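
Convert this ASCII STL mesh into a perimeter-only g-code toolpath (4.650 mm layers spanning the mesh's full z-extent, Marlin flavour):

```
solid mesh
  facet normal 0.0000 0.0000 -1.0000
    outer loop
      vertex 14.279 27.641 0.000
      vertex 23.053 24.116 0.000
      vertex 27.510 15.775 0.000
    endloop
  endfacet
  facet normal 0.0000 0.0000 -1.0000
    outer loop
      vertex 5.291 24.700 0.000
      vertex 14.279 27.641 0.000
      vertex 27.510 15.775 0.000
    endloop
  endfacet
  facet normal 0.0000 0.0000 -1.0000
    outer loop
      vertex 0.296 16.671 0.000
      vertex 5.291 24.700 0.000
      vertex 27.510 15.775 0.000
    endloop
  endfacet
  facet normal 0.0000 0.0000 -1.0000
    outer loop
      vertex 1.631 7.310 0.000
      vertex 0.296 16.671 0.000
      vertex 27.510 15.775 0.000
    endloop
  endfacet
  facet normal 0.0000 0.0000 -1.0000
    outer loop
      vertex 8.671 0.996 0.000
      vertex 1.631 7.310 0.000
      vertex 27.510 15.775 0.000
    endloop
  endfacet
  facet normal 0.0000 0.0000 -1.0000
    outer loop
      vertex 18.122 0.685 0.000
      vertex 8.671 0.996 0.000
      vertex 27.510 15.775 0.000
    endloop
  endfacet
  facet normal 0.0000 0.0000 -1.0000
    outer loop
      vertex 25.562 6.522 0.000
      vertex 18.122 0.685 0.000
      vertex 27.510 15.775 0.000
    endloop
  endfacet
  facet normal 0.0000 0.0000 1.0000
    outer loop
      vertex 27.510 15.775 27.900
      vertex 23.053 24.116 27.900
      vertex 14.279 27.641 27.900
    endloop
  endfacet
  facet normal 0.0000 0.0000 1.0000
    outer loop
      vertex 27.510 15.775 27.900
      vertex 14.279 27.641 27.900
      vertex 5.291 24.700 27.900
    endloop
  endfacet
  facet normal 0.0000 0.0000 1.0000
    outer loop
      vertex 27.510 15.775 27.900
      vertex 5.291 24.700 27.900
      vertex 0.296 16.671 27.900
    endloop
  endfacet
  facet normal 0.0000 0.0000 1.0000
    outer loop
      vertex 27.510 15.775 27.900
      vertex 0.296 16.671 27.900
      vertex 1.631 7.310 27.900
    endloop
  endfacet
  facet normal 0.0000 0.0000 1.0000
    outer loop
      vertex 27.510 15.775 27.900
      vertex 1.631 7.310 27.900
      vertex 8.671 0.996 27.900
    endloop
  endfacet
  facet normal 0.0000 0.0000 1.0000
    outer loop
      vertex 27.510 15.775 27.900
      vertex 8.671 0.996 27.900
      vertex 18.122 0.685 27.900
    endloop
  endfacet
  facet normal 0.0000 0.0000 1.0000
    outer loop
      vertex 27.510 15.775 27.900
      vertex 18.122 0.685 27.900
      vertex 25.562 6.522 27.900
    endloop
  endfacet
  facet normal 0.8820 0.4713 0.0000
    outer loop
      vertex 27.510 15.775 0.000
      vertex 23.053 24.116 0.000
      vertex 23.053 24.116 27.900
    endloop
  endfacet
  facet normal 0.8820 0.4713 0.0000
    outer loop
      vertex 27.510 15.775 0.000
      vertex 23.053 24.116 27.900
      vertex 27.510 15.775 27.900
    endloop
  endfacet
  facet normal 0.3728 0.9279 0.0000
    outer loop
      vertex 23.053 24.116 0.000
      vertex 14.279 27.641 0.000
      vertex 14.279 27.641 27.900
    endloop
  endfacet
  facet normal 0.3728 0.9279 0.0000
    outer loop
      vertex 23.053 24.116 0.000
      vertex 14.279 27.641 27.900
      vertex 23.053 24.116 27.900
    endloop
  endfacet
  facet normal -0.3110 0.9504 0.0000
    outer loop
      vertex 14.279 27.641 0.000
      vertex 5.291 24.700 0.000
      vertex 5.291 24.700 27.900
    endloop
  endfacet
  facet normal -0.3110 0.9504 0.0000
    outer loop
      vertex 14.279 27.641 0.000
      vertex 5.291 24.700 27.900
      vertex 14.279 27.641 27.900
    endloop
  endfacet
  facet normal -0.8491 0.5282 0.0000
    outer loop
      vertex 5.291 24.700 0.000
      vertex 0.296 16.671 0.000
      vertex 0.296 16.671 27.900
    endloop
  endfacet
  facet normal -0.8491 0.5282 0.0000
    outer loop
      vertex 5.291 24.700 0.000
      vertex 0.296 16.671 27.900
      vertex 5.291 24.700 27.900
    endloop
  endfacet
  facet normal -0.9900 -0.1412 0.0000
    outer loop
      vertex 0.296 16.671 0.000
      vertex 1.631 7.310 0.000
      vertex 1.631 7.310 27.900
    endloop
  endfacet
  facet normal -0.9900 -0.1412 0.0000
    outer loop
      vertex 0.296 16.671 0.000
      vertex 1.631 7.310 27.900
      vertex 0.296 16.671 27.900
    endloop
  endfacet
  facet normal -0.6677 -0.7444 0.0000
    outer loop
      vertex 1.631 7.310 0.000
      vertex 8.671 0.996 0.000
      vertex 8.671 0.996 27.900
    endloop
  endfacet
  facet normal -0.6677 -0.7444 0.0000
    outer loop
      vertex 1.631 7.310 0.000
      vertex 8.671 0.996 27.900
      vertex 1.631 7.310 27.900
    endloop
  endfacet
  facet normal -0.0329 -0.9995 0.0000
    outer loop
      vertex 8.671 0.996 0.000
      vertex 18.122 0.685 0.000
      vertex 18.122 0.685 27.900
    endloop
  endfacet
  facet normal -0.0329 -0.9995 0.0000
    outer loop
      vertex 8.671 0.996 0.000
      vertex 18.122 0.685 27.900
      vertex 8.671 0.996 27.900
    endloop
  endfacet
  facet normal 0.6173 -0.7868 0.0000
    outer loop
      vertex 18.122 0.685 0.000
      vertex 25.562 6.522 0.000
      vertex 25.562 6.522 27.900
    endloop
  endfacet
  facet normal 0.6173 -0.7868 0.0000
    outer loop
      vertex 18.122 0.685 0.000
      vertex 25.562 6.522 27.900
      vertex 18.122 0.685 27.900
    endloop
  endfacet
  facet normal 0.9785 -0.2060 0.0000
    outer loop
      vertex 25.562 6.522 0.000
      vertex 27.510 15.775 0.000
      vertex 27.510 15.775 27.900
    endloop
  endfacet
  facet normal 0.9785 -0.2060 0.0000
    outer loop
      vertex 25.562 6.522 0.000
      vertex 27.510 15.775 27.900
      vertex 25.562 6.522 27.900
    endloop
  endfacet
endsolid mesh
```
; perimeter-only toolpath
G21 ; units = mm
G90 ; absolute positioning
G28 ; home
; layer 1
G0 Z4.650
G0 X27.510 Y15.775
G1 X23.053 Y24.116
G1 X14.279 Y27.641
G1 X5.291 Y24.700
G1 X0.296 Y16.671
G1 X1.631 Y7.310
G1 X8.671 Y0.996
G1 X18.122 Y0.685
G1 X25.562 Y6.522
G1 X27.510 Y15.775
; layer 2
G0 Z9.300
G0 X27.510 Y15.775
G1 X23.053 Y24.116
G1 X14.279 Y27.641
G1 X5.291 Y24.700
G1 X0.296 Y16.671
G1 X1.631 Y7.310
G1 X8.671 Y0.996
G1 X18.122 Y0.685
G1 X25.562 Y6.522
G1 X27.510 Y15.775
; layer 3
G0 Z13.950
G0 X27.510 Y15.775
G1 X23.053 Y24.116
G1 X14.279 Y27.641
G1 X5.291 Y24.700
G1 X0.296 Y16.671
G1 X1.631 Y7.310
G1 X8.671 Y0.996
G1 X18.122 Y0.685
G1 X25.562 Y6.522
G1 X27.510 Y15.775
; layer 4
G0 Z18.600
G0 X27.510 Y15.775
G1 X23.053 Y24.116
G1 X14.279 Y27.641
G1 X5.291 Y24.700
G1 X0.296 Y16.671
G1 X1.631 Y7.310
G1 X8.671 Y0.996
G1 X18.122 Y0.685
G1 X25.562 Y6.522
G1 X27.510 Y15.775
; layer 5
G0 Z23.250
G0 X27.510 Y15.775
G1 X23.053 Y24.116
G1 X14.279 Y27.641
G1 X5.291 Y24.700
G1 X0.296 Y16.671
G1 X1.631 Y7.310
G1 X8.671 Y0.996
G1 X18.122 Y0.685
G1 X25.562 Y6.522
G1 X27.510 Y15.775
; layer 6
G0 Z27.900
G0 X27.510 Y15.775
G1 X23.053 Y24.116
G1 X14.279 Y27.641
G1 X5.291 Y24.700
G1 X0.296 Y16.671
G1 X1.631 Y7.310
G1 X8.671 Y0.996
G1 X18.122 Y0.685
G1 X25.562 Y6.522
G1 X27.510 Y15.775
M2 ; end

The solid is a regular 9-sided prism (a cylinder approximated with 9 flat sides), circumscribed radius ≈ 13.8 mm, height ≈ 27.9 mm. Slicing at Δz = 4.650 mm — 6 equal slices spanning the solid's height, so layer i sits at z = i·h/6 — gives 6 non-empty perimeters. Each is a 9-segment closed polygon; G0 lifts to the layer z and rapids to the start vertex, then G1 traces the edges.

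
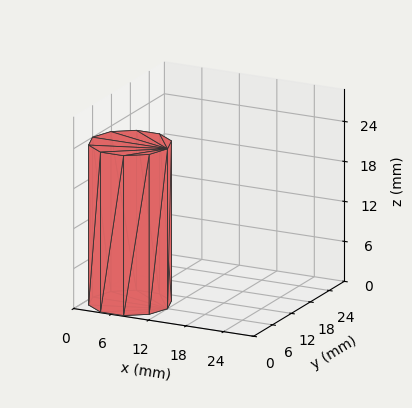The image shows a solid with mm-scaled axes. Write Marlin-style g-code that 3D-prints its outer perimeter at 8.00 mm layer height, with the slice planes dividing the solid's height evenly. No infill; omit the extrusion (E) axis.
Reading the render: the shape is a regular 10-sided prism (a cylinder approximated with 10 flat sides), circumscribed radius ≈ 6 mm, height ≈ 24 mm (dimensions read to the nearest mm from the axis ticks). For the g-code, the solid's height is divided into equal slices at the stated Δz and each level perimeter traced with G1 moves after a G0 lift.

; perimeter-only toolpath
G21 ; units = mm
G90 ; absolute positioning
G28 ; home
; layer 1
G0 Z8.00
G0 X12.00 Y6.00
G1 X10.85 Y9.53
G1 X7.85 Y11.71
G1 X4.15 Y11.71
G1 X1.15 Y9.53
G1 X0.00 Y6.00
G1 X1.15 Y2.47
G1 X4.15 Y0.29
G1 X7.85 Y0.29
G1 X10.85 Y2.47
G1 X12.00 Y6.00
; layer 2
G0 Z16.00
G0 X12.00 Y6.00
G1 X10.85 Y9.53
G1 X7.85 Y11.71
G1 X4.15 Y11.71
G1 X1.15 Y9.53
G1 X0.00 Y6.00
G1 X1.15 Y2.47
G1 X4.15 Y0.29
G1 X7.85 Y0.29
G1 X10.85 Y2.47
G1 X12.00 Y6.00
; layer 3
G0 Z24.00
G0 X12.00 Y6.00
G1 X10.85 Y9.53
G1 X7.85 Y11.71
G1 X4.15 Y11.71
G1 X1.15 Y9.53
G1 X0.00 Y6.00
G1 X1.15 Y2.47
G1 X4.15 Y0.29
G1 X7.85 Y0.29
G1 X10.85 Y2.47
G1 X12.00 Y6.00
M2 ; end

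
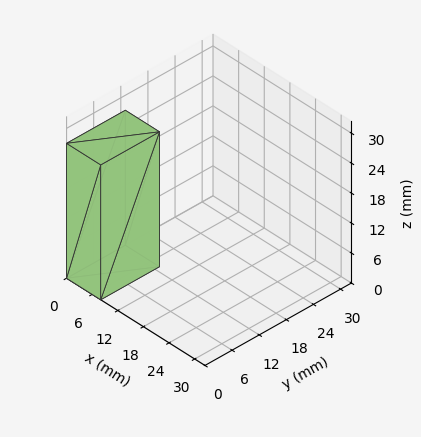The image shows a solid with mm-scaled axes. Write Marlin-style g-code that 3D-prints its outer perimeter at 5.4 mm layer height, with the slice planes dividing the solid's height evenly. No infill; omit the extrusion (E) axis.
Reading the render: the shape is a rectangular box, roughly 8 × 13 mm footprint and 27 mm tall (dimensions read to the nearest mm from the axis ticks). For the g-code, the solid's height is divided into equal slices at the stated Δz and each level perimeter traced with G1 moves after a G0 lift.

; perimeter-only toolpath
G21 ; units = mm
G90 ; absolute positioning
G28 ; home
; layer 1
G0 Z5.4
G0 X0.0 Y0.0
G1 X8.0 Y0.0
G1 X8.0 Y13.0
G1 X0.0 Y13.0
G1 X0.0 Y0.0
; layer 2
G0 Z10.8
G0 X0.0 Y0.0
G1 X8.0 Y0.0
G1 X8.0 Y13.0
G1 X0.0 Y13.0
G1 X0.0 Y0.0
; layer 3
G0 Z16.2
G0 X0.0 Y0.0
G1 X8.0 Y0.0
G1 X8.0 Y13.0
G1 X0.0 Y13.0
G1 X0.0 Y0.0
; layer 4
G0 Z21.6
G0 X0.0 Y0.0
G1 X8.0 Y0.0
G1 X8.0 Y13.0
G1 X0.0 Y13.0
G1 X0.0 Y0.0
; layer 5
G0 Z27.0
G0 X0.0 Y0.0
G1 X8.0 Y0.0
G1 X8.0 Y13.0
G1 X0.0 Y13.0
G1 X0.0 Y0.0
M2 ; end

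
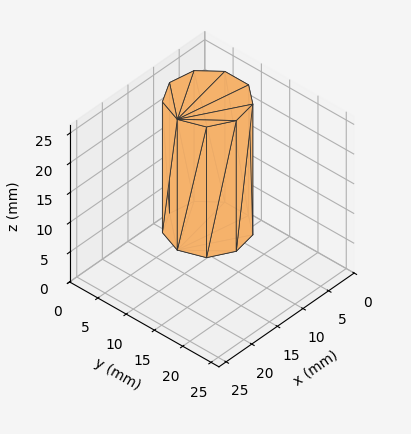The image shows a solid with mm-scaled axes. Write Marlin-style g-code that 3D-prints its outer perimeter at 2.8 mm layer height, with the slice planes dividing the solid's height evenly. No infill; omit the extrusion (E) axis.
Reading the render: the shape is a regular 9-sided prism (a cylinder approximated with 9 flat sides), circumscribed radius ≈ 6 mm, height ≈ 22 mm (dimensions read to the nearest mm from the axis ticks). For the g-code, the solid's height is divided into equal slices at the stated Δz and each level perimeter traced with G1 moves after a G0 lift.

; perimeter-only toolpath
G21 ; units = mm
G90 ; absolute positioning
G28 ; home
; layer 1
G0 Z2.8
G0 X12.0 Y6.0
G1 X10.6 Y9.9
G1 X7.0 Y11.9
G1 X3.0 Y11.2
G1 X0.4 Y8.1
G1 X0.4 Y3.9
G1 X3.0 Y0.8
G1 X7.0 Y0.1
G1 X10.6 Y2.1
G1 X12.0 Y6.0
; layer 2
G0 Z5.5
G0 X12.0 Y6.0
G1 X10.6 Y9.9
G1 X7.0 Y11.9
G1 X3.0 Y11.2
G1 X0.4 Y8.1
G1 X0.4 Y3.9
G1 X3.0 Y0.8
G1 X7.0 Y0.1
G1 X10.6 Y2.1
G1 X12.0 Y6.0
; layer 3
G0 Z8.2
G0 X12.0 Y6.0
G1 X10.6 Y9.9
G1 X7.0 Y11.9
G1 X3.0 Y11.2
G1 X0.4 Y8.1
G1 X0.4 Y3.9
G1 X3.0 Y0.8
G1 X7.0 Y0.1
G1 X10.6 Y2.1
G1 X12.0 Y6.0
; layer 4
G0 Z11.0
G0 X12.0 Y6.0
G1 X10.6 Y9.9
G1 X7.0 Y11.9
G1 X3.0 Y11.2
G1 X0.4 Y8.1
G1 X0.4 Y3.9
G1 X3.0 Y0.8
G1 X7.0 Y0.1
G1 X10.6 Y2.1
G1 X12.0 Y6.0
; layer 5
G0 Z13.8
G0 X12.0 Y6.0
G1 X10.6 Y9.9
G1 X7.0 Y11.9
G1 X3.0 Y11.2
G1 X0.4 Y8.1
G1 X0.4 Y3.9
G1 X3.0 Y0.8
G1 X7.0 Y0.1
G1 X10.6 Y2.1
G1 X12.0 Y6.0
; layer 6
G0 Z16.5
G0 X12.0 Y6.0
G1 X10.6 Y9.9
G1 X7.0 Y11.9
G1 X3.0 Y11.2
G1 X0.4 Y8.1
G1 X0.4 Y3.9
G1 X3.0 Y0.8
G1 X7.0 Y0.1
G1 X10.6 Y2.1
G1 X12.0 Y6.0
; layer 7
G0 Z19.2
G0 X12.0 Y6.0
G1 X10.6 Y9.9
G1 X7.0 Y11.9
G1 X3.0 Y11.2
G1 X0.4 Y8.1
G1 X0.4 Y3.9
G1 X3.0 Y0.8
G1 X7.0 Y0.1
G1 X10.6 Y2.1
G1 X12.0 Y6.0
; layer 8
G0 Z22.0
G0 X12.0 Y6.0
G1 X10.6 Y9.9
G1 X7.0 Y11.9
G1 X3.0 Y11.2
G1 X0.4 Y8.1
G1 X0.4 Y3.9
G1 X3.0 Y0.8
G1 X7.0 Y0.1
G1 X10.6 Y2.1
G1 X12.0 Y6.0
M2 ; end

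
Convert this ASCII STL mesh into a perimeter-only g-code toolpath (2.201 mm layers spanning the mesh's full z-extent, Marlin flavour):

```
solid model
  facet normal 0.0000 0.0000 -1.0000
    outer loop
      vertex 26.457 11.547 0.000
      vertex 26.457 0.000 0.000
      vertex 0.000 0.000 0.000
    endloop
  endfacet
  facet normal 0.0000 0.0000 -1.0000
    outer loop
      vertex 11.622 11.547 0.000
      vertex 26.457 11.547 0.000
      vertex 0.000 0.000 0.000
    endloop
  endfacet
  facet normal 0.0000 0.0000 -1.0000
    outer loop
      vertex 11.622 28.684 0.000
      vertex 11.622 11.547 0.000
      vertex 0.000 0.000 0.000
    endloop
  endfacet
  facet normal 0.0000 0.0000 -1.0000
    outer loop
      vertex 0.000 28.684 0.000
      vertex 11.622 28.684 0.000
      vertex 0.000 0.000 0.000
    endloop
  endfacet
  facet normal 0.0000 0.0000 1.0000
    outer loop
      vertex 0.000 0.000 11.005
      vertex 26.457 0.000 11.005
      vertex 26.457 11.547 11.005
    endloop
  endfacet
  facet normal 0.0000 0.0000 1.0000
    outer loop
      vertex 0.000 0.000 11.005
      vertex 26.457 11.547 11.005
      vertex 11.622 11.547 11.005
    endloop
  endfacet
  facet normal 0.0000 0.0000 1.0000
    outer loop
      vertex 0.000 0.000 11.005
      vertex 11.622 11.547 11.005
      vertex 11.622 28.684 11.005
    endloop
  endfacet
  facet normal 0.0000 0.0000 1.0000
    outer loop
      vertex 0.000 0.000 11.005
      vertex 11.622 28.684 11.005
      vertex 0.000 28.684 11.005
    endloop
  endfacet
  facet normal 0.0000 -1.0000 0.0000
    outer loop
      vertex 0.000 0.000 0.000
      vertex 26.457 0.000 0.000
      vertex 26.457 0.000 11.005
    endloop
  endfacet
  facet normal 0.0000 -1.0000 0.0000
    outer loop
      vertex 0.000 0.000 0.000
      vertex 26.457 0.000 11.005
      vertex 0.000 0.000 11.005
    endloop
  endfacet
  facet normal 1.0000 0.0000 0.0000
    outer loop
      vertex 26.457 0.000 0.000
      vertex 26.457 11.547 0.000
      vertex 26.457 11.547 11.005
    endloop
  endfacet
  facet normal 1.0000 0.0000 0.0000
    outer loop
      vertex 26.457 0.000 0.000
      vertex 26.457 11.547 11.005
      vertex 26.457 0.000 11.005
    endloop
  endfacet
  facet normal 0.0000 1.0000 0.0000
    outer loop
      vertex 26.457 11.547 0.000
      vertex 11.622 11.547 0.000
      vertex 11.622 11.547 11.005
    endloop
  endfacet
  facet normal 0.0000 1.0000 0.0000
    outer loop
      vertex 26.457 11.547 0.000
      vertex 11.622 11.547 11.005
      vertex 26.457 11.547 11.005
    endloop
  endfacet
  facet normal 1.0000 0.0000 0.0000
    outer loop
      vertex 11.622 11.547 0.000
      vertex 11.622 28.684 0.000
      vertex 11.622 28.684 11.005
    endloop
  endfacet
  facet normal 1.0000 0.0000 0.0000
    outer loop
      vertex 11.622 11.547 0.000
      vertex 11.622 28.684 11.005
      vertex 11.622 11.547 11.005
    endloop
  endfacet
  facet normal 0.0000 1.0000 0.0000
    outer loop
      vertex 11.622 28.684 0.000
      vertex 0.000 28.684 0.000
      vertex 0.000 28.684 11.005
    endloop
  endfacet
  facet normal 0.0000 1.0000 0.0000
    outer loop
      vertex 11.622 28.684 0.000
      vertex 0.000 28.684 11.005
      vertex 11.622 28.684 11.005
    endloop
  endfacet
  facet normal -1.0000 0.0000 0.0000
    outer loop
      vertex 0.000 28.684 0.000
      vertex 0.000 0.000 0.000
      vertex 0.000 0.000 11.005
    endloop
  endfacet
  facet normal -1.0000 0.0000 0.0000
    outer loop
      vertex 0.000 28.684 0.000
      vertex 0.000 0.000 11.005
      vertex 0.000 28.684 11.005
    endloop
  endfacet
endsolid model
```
; perimeter-only toolpath
G21 ; units = mm
G90 ; absolute positioning
G28 ; home
; layer 1
G0 Z2.201
G0 X0.000 Y0.000
G1 X26.457 Y0.000
G1 X26.457 Y11.547
G1 X11.622 Y11.547
G1 X11.622 Y28.684
G1 X0.000 Y28.684
G1 X0.000 Y0.000
; layer 2
G0 Z4.402
G0 X0.000 Y0.000
G1 X26.457 Y0.000
G1 X26.457 Y11.547
G1 X11.622 Y11.547
G1 X11.622 Y28.684
G1 X0.000 Y28.684
G1 X0.000 Y0.000
; layer 3
G0 Z6.603
G0 X0.000 Y0.000
G1 X26.457 Y0.000
G1 X26.457 Y11.547
G1 X11.622 Y11.547
G1 X11.622 Y28.684
G1 X0.000 Y28.684
G1 X0.000 Y0.000
; layer 4
G0 Z8.804
G0 X0.000 Y0.000
G1 X26.457 Y0.000
G1 X26.457 Y11.547
G1 X11.622 Y11.547
G1 X11.622 Y28.684
G1 X0.000 Y28.684
G1 X0.000 Y0.000
; layer 5
G0 Z11.005
G0 X0.000 Y0.000
G1 X26.457 Y0.000
G1 X26.457 Y11.547
G1 X11.622 Y11.547
G1 X11.622 Y28.684
G1 X0.000 Y28.684
G1 X0.000 Y0.000
M2 ; end

The solid is an L-shaped prism: outer 26.5 × 28.7 mm, arm thicknesses ≈ 11.5 mm (horizontal) and 11.6 mm (vertical), extruded 11 mm in z. Slicing at Δz = 2.201 mm — 5 equal slices spanning the solid's height, so layer i sits at z = i·h/5 — gives 5 non-empty perimeters. Each is a 6-segment closed polygon; G0 lifts to the layer z and rapids to the start vertex, then G1 traces the edges.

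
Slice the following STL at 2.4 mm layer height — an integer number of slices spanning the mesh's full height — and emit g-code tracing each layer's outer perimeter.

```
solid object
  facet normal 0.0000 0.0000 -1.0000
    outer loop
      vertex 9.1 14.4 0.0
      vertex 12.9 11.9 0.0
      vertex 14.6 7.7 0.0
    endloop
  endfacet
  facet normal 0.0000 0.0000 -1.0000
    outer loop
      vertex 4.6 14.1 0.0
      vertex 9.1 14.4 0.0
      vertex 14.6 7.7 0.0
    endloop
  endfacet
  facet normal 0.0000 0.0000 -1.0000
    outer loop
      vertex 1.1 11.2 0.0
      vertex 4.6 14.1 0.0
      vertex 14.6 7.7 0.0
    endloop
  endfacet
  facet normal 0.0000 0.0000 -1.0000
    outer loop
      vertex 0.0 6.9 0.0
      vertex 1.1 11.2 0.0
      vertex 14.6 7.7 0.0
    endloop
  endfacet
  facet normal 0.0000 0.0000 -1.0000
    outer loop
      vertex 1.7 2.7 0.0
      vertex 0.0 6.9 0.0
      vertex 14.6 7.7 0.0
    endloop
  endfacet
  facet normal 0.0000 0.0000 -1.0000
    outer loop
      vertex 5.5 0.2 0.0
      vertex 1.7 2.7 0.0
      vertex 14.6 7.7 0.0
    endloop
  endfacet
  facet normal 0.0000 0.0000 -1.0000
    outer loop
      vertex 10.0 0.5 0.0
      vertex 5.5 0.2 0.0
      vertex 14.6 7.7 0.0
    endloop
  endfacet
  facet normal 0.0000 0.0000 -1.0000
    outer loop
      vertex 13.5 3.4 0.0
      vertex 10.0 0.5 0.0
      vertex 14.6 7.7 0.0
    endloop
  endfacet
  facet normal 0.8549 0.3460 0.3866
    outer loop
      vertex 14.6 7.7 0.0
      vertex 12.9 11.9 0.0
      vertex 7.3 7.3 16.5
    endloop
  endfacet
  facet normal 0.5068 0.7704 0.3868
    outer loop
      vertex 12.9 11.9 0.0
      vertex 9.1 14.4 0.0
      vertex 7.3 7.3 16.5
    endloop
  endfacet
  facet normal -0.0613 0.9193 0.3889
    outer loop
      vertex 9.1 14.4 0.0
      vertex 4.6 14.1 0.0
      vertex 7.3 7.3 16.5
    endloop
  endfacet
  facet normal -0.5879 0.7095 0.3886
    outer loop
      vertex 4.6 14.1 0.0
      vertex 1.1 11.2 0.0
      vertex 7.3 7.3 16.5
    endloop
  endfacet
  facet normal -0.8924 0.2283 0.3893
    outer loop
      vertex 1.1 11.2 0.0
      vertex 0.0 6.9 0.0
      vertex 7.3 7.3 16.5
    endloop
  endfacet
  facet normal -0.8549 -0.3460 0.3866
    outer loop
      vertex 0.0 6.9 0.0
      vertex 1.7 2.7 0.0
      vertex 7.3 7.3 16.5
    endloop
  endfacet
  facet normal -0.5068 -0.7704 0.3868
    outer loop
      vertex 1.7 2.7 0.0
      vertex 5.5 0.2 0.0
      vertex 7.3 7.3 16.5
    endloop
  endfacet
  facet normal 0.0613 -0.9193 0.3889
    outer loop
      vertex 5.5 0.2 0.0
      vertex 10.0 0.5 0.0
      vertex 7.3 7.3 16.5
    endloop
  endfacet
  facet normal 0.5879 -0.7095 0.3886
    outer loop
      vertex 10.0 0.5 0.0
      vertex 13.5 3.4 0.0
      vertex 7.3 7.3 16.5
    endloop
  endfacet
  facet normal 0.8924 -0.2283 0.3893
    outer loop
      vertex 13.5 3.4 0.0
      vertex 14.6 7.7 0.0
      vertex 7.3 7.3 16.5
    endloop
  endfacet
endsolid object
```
; perimeter-only toolpath
G21 ; units = mm
G90 ; absolute positioning
G28 ; home
; layer 1
G0 Z2.4
G0 X13.6 Y7.6
G1 X12.1 Y11.2
G1 X8.8 Y13.4
G1 X5.0 Y13.1
G1 X2.0 Y10.6
G1 X1.0 Y7.0
G1 X2.5 Y3.4
G1 X5.8 Y1.2
G1 X9.6 Y1.5
G1 X12.6 Y4.0
G1 X13.6 Y7.6
; layer 2
G0 Z4.7
G0 X12.5 Y7.6
G1 X11.3 Y10.6
G1 X8.6 Y12.4
G1 X5.4 Y12.2
G1 X2.9 Y10.1
G1 X2.1 Y7.0
G1 X3.3 Y4.0
G1 X6.0 Y2.2
G1 X9.2 Y2.4
G1 X11.7 Y4.5
G1 X12.5 Y7.6
; layer 3
G0 Z7.1
G0 X11.5 Y7.5
G1 X10.5 Y9.9
G1 X8.3 Y11.4
G1 X5.8 Y11.2
G1 X3.8 Y9.5
G1 X3.1 Y7.1
G1 X4.1 Y4.7
G1 X6.3 Y3.2
G1 X8.8 Y3.4
G1 X10.8 Y5.1
G1 X11.5 Y7.5
; layer 4
G0 Z9.4
G0 X10.4 Y7.5
G1 X9.7 Y9.3
G1 X8.1 Y10.3
G1 X6.1 Y10.2
G1 X4.6 Y9.0
G1 X4.2 Y7.1
G1 X4.9 Y5.3
G1 X6.5 Y4.3
G1 X8.5 Y4.4
G1 X10.0 Y5.6
G1 X10.4 Y7.5
; layer 5
G0 Z11.8
G0 X9.4 Y7.4
G1 X8.9 Y8.6
G1 X7.8 Y9.3
G1 X6.5 Y9.2
G1 X5.5 Y8.4
G1 X5.2 Y7.2
G1 X5.7 Y6.0
G1 X6.8 Y5.3
G1 X8.1 Y5.4
G1 X9.1 Y6.2
G1 X9.4 Y7.4
; layer 6
G0 Z14.1
G0 X8.3 Y7.4
G1 X8.1 Y8.0
G1 X7.6 Y8.3
G1 X6.9 Y8.3
G1 X6.4 Y7.9
G1 X6.3 Y7.2
G1 X6.5 Y6.6
G1 X7.0 Y6.3
G1 X7.7 Y6.3
G1 X8.2 Y6.7
G1 X8.3 Y7.4
M2 ; end

The solid is a regular 10-sided pyramid, base circumscribed radius ≈ 7.3 mm, apex at z ≈ 16.5 mm. Slicing at Δz = 2.4 mm — 7 equal slices spanning the solid's height, so layer i sits at z = i·h/7 — gives 6 non-empty perimeters. Each is a 10-segment closed polygon; G0 lifts to the layer z and rapids to the start vertex, then G1 traces the edges. The cross-section shrinks linearly with z (the slice at the apex is degenerate and omitted).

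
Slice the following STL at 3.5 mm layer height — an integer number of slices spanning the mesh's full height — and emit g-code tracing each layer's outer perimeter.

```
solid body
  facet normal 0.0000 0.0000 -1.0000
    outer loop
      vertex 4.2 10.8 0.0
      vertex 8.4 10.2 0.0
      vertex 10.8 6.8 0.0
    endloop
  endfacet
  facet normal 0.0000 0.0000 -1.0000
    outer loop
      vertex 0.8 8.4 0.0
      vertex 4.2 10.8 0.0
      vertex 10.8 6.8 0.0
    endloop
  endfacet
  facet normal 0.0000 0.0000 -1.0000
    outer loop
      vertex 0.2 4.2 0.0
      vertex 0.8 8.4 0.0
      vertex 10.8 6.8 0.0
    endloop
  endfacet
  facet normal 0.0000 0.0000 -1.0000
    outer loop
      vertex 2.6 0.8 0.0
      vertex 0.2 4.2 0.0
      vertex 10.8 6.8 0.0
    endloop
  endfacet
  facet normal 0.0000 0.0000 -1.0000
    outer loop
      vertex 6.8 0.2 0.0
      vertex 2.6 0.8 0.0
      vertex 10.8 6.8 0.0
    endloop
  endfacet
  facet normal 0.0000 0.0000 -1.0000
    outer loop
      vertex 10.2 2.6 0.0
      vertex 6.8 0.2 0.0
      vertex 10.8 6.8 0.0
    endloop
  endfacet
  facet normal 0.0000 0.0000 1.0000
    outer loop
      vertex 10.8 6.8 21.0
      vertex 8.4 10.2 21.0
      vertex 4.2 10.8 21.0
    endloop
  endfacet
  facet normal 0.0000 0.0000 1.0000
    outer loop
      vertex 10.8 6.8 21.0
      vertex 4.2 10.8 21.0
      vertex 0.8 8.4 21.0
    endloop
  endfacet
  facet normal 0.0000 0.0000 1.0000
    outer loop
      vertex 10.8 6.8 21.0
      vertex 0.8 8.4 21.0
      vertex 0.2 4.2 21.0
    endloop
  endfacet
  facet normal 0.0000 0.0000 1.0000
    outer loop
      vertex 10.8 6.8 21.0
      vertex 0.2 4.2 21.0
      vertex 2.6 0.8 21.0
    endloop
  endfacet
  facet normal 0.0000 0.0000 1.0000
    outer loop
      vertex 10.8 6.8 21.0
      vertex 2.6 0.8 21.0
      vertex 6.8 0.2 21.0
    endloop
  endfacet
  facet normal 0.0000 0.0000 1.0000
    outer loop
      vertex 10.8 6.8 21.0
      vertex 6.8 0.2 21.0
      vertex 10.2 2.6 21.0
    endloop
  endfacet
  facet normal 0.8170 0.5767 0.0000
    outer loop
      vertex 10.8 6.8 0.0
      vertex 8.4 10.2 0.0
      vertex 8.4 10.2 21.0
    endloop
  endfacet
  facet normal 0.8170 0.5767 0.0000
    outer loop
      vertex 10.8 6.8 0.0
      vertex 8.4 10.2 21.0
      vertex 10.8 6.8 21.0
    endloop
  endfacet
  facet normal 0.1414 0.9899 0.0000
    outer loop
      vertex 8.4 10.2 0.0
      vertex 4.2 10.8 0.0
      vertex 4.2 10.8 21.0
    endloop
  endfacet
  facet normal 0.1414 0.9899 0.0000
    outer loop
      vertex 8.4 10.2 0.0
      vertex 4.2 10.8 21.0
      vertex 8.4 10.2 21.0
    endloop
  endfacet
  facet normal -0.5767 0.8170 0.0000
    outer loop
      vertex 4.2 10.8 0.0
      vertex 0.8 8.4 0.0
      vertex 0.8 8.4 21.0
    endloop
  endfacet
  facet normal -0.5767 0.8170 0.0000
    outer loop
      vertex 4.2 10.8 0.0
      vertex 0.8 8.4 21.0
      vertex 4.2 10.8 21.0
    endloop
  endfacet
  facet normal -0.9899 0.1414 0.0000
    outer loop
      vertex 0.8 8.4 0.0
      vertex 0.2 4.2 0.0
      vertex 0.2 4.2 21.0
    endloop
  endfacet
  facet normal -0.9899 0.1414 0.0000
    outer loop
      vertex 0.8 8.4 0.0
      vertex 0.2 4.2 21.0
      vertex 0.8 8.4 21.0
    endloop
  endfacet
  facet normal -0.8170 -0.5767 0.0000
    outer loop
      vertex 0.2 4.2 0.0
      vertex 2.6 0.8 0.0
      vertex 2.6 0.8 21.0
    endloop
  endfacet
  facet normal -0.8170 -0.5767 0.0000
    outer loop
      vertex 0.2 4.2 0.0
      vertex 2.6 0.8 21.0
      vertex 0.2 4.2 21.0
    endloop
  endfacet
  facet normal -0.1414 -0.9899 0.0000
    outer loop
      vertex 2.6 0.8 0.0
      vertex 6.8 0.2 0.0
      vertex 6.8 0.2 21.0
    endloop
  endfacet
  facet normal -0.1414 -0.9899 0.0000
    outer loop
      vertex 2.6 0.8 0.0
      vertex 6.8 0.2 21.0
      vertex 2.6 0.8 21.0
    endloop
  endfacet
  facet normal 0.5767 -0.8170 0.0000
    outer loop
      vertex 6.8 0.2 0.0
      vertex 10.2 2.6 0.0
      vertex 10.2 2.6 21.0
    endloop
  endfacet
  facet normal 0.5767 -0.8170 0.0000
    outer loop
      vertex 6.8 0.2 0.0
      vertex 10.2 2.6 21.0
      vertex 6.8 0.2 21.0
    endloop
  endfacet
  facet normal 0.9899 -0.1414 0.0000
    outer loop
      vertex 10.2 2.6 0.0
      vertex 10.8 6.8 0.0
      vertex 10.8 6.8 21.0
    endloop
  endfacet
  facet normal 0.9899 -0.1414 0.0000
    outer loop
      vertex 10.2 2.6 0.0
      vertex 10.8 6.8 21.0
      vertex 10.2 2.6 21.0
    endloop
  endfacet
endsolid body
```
; perimeter-only toolpath
G21 ; units = mm
G90 ; absolute positioning
G28 ; home
; layer 1
G0 Z3.5
G0 X10.8 Y6.8
G1 X8.4 Y10.2
G1 X4.2 Y10.8
G1 X0.8 Y8.4
G1 X0.2 Y4.2
G1 X2.6 Y0.8
G1 X6.8 Y0.2
G1 X10.2 Y2.6
G1 X10.8 Y6.8
; layer 2
G0 Z7.0
G0 X10.8 Y6.8
G1 X8.4 Y10.2
G1 X4.2 Y10.8
G1 X0.8 Y8.4
G1 X0.2 Y4.2
G1 X2.6 Y0.8
G1 X6.8 Y0.2
G1 X10.2 Y2.6
G1 X10.8 Y6.8
; layer 3
G0 Z10.5
G0 X10.8 Y6.8
G1 X8.4 Y10.2
G1 X4.2 Y10.8
G1 X0.8 Y8.4
G1 X0.2 Y4.2
G1 X2.6 Y0.8
G1 X6.8 Y0.2
G1 X10.2 Y2.6
G1 X10.8 Y6.8
; layer 4
G0 Z14.0
G0 X10.8 Y6.8
G1 X8.4 Y10.2
G1 X4.2 Y10.8
G1 X0.8 Y8.4
G1 X0.2 Y4.2
G1 X2.6 Y0.8
G1 X6.8 Y0.2
G1 X10.2 Y2.6
G1 X10.8 Y6.8
; layer 5
G0 Z17.5
G0 X10.8 Y6.8
G1 X8.4 Y10.2
G1 X4.2 Y10.8
G1 X0.8 Y8.4
G1 X0.2 Y4.2
G1 X2.6 Y0.8
G1 X6.8 Y0.2
G1 X10.2 Y2.6
G1 X10.8 Y6.8
; layer 6
G0 Z21.0
G0 X10.8 Y6.8
G1 X8.4 Y10.2
G1 X4.2 Y10.8
G1 X0.8 Y8.4
G1 X0.2 Y4.2
G1 X2.6 Y0.8
G1 X6.8 Y0.2
G1 X10.2 Y2.6
G1 X10.8 Y6.8
M2 ; end

The solid is a regular 8-sided prism (a cylinder approximated with 8 flat sides), circumscribed radius ≈ 5.5 mm, height ≈ 21 mm. Slicing at Δz = 3.5 mm — 6 equal slices spanning the solid's height, so layer i sits at z = i·h/6 — gives 6 non-empty perimeters. Each is a 8-segment closed polygon; G0 lifts to the layer z and rapids to the start vertex, then G1 traces the edges.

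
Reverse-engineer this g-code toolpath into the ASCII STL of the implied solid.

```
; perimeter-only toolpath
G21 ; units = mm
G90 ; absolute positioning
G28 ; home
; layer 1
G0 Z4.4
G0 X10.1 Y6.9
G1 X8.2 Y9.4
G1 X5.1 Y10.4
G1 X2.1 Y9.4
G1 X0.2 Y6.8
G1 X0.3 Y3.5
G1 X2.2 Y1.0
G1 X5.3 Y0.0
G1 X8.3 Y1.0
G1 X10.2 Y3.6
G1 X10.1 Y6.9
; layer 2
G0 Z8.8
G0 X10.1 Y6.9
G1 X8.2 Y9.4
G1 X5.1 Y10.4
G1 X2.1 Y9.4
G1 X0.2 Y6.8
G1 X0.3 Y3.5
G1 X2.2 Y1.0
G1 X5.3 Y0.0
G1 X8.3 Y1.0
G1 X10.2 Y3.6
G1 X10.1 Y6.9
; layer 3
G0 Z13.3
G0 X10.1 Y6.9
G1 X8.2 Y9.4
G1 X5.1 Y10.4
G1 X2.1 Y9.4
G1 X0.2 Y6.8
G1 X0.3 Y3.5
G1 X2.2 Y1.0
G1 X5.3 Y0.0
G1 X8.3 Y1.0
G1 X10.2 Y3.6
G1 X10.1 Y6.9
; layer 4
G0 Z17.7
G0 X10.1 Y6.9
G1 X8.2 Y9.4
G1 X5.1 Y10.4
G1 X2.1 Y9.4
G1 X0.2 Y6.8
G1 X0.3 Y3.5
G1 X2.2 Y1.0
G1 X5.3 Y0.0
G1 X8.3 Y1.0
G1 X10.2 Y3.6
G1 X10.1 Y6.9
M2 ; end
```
solid part
  facet normal 0.0000 0.0000 -1.0000
    outer loop
      vertex 5.1 10.4 0.0
      vertex 8.2 9.4 0.0
      vertex 10.1 6.9 0.0
    endloop
  endfacet
  facet normal 0.0000 0.0000 -1.0000
    outer loop
      vertex 2.1 9.4 0.0
      vertex 5.1 10.4 0.0
      vertex 10.1 6.9 0.0
    endloop
  endfacet
  facet normal 0.0000 0.0000 -1.0000
    outer loop
      vertex 0.2 6.8 0.0
      vertex 2.1 9.4 0.0
      vertex 10.1 6.9 0.0
    endloop
  endfacet
  facet normal 0.0000 0.0000 -1.0000
    outer loop
      vertex 0.3 3.5 0.0
      vertex 0.2 6.8 0.0
      vertex 10.1 6.9 0.0
    endloop
  endfacet
  facet normal 0.0000 0.0000 -1.0000
    outer loop
      vertex 2.2 1.0 0.0
      vertex 0.3 3.5 0.0
      vertex 10.1 6.9 0.0
    endloop
  endfacet
  facet normal 0.0000 0.0000 -1.0000
    outer loop
      vertex 5.3 0.0 0.0
      vertex 2.2 1.0 0.0
      vertex 10.1 6.9 0.0
    endloop
  endfacet
  facet normal 0.0000 0.0000 -1.0000
    outer loop
      vertex 8.3 1.0 0.0
      vertex 5.3 0.0 0.0
      vertex 10.1 6.9 0.0
    endloop
  endfacet
  facet normal 0.0000 0.0000 -1.0000
    outer loop
      vertex 10.2 3.6 0.0
      vertex 8.3 1.0 0.0
      vertex 10.1 6.9 0.0
    endloop
  endfacet
  facet normal 0.0000 0.0000 1.0000
    outer loop
      vertex 10.1 6.9 17.7
      vertex 8.2 9.4 17.7
      vertex 5.1 10.4 17.7
    endloop
  endfacet
  facet normal 0.0000 0.0000 1.0000
    outer loop
      vertex 10.1 6.9 17.7
      vertex 5.1 10.4 17.7
      vertex 2.1 9.4 17.7
    endloop
  endfacet
  facet normal 0.0000 0.0000 1.0000
    outer loop
      vertex 10.1 6.9 17.7
      vertex 2.1 9.4 17.7
      vertex 0.2 6.8 17.7
    endloop
  endfacet
  facet normal 0.0000 0.0000 1.0000
    outer loop
      vertex 10.1 6.9 17.7
      vertex 0.2 6.8 17.7
      vertex 0.3 3.5 17.7
    endloop
  endfacet
  facet normal 0.0000 0.0000 1.0000
    outer loop
      vertex 10.1 6.9 17.7
      vertex 0.3 3.5 17.7
      vertex 2.2 1.0 17.7
    endloop
  endfacet
  facet normal 0.0000 0.0000 1.0000
    outer loop
      vertex 10.1 6.9 17.7
      vertex 2.2 1.0 17.7
      vertex 5.3 0.0 17.7
    endloop
  endfacet
  facet normal 0.0000 0.0000 1.0000
    outer loop
      vertex 10.1 6.9 17.7
      vertex 5.3 0.0 17.7
      vertex 8.3 1.0 17.7
    endloop
  endfacet
  facet normal 0.0000 0.0000 1.0000
    outer loop
      vertex 10.1 6.9 17.7
      vertex 8.3 1.0 17.7
      vertex 10.2 3.6 17.7
    endloop
  endfacet
  facet normal 0.7962 0.6051 0.0000
    outer loop
      vertex 10.1 6.9 0.0
      vertex 8.2 9.4 0.0
      vertex 8.2 9.4 17.7
    endloop
  endfacet
  facet normal 0.7962 0.6051 0.0000
    outer loop
      vertex 10.1 6.9 0.0
      vertex 8.2 9.4 17.7
      vertex 10.1 6.9 17.7
    endloop
  endfacet
  facet normal 0.3070 0.9517 0.0000
    outer loop
      vertex 8.2 9.4 0.0
      vertex 5.1 10.4 0.0
      vertex 5.1 10.4 17.7
    endloop
  endfacet
  facet normal 0.3070 0.9517 0.0000
    outer loop
      vertex 8.2 9.4 0.0
      vertex 5.1 10.4 17.7
      vertex 8.2 9.4 17.7
    endloop
  endfacet
  facet normal -0.3162 0.9487 0.0000
    outer loop
      vertex 5.1 10.4 0.0
      vertex 2.1 9.4 0.0
      vertex 2.1 9.4 17.7
    endloop
  endfacet
  facet normal -0.3162 0.9487 0.0000
    outer loop
      vertex 5.1 10.4 0.0
      vertex 2.1 9.4 17.7
      vertex 5.1 10.4 17.7
    endloop
  endfacet
  facet normal -0.8074 0.5900 0.0000
    outer loop
      vertex 2.1 9.4 0.0
      vertex 0.2 6.8 0.0
      vertex 0.2 6.8 17.7
    endloop
  endfacet
  facet normal -0.8074 0.5900 0.0000
    outer loop
      vertex 2.1 9.4 0.0
      vertex 0.2 6.8 17.7
      vertex 2.1 9.4 17.7
    endloop
  endfacet
  facet normal -0.9995 -0.0303 0.0000
    outer loop
      vertex 0.2 6.8 0.0
      vertex 0.3 3.5 0.0
      vertex 0.3 3.5 17.7
    endloop
  endfacet
  facet normal -0.9995 -0.0303 0.0000
    outer loop
      vertex 0.2 6.8 0.0
      vertex 0.3 3.5 17.7
      vertex 0.2 6.8 17.7
    endloop
  endfacet
  facet normal -0.7962 -0.6051 0.0000
    outer loop
      vertex 0.3 3.5 0.0
      vertex 2.2 1.0 0.0
      vertex 2.2 1.0 17.7
    endloop
  endfacet
  facet normal -0.7962 -0.6051 0.0000
    outer loop
      vertex 0.3 3.5 0.0
      vertex 2.2 1.0 17.7
      vertex 0.3 3.5 17.7
    endloop
  endfacet
  facet normal -0.3070 -0.9517 0.0000
    outer loop
      vertex 2.2 1.0 0.0
      vertex 5.3 0.0 0.0
      vertex 5.3 0.0 17.7
    endloop
  endfacet
  facet normal -0.3070 -0.9517 0.0000
    outer loop
      vertex 2.2 1.0 0.0
      vertex 5.3 0.0 17.7
      vertex 2.2 1.0 17.7
    endloop
  endfacet
  facet normal 0.3162 -0.9487 0.0000
    outer loop
      vertex 5.3 0.0 0.0
      vertex 8.3 1.0 0.0
      vertex 8.3 1.0 17.7
    endloop
  endfacet
  facet normal 0.3162 -0.9487 0.0000
    outer loop
      vertex 5.3 0.0 0.0
      vertex 8.3 1.0 17.7
      vertex 5.3 0.0 17.7
    endloop
  endfacet
  facet normal 0.8074 -0.5900 0.0000
    outer loop
      vertex 8.3 1.0 0.0
      vertex 10.2 3.6 0.0
      vertex 10.2 3.6 17.7
    endloop
  endfacet
  facet normal 0.8074 -0.5900 0.0000
    outer loop
      vertex 8.3 1.0 0.0
      vertex 10.2 3.6 17.7
      vertex 8.3 1.0 17.7
    endloop
  endfacet
  facet normal 0.9995 0.0303 0.0000
    outer loop
      vertex 10.2 3.6 0.0
      vertex 10.1 6.9 0.0
      vertex 10.1 6.9 17.7
    endloop
  endfacet
  facet normal 0.9995 0.0303 0.0000
    outer loop
      vertex 10.2 3.6 0.0
      vertex 10.1 6.9 17.7
      vertex 10.2 3.6 17.7
    endloop
  endfacet
endsolid part

The G0 Z moves step by Δz≈4.4 mm. Every layer's G1 loop is the same polygon, so the solid is a straight extrusion of it from z=0 to z≈17.7. Closing with flat bottom and top caps and triangulating gives 36 facets — a regular 10-sided prism (a cylinder approximated with 10 flat sides), circumscribed radius ≈ 5.2 mm, height ≈ 17.7 mm.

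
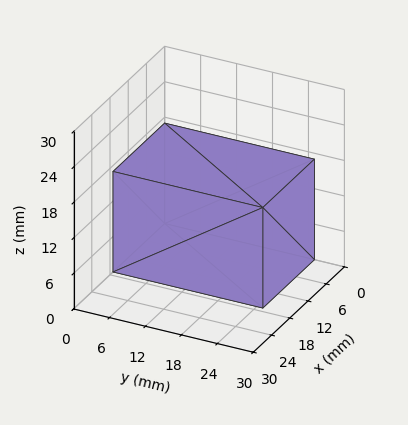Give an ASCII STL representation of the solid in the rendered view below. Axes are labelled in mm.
Reading the render: the shape is a rectangular box, roughly 17 × 25 mm footprint and 17 mm tall (dimensions read to the nearest mm from the axis ticks). For the STL, each face is triangulated and given an outward normal.

solid part
  facet normal 0.0000 0.0000 -1.0000
    outer loop
      vertex 17.0 25.0 0.0
      vertex 17.0 0.0 0.0
      vertex 0.0 0.0 0.0
    endloop
  endfacet
  facet normal 0.0000 0.0000 -1.0000
    outer loop
      vertex 0.0 25.0 0.0
      vertex 17.0 25.0 0.0
      vertex 0.0 0.0 0.0
    endloop
  endfacet
  facet normal 0.0000 0.0000 1.0000
    outer loop
      vertex 0.0 0.0 17.0
      vertex 17.0 0.0 17.0
      vertex 17.0 25.0 17.0
    endloop
  endfacet
  facet normal 0.0000 0.0000 1.0000
    outer loop
      vertex 0.0 0.0 17.0
      vertex 17.0 25.0 17.0
      vertex 0.0 25.0 17.0
    endloop
  endfacet
  facet normal 0.0000 -1.0000 0.0000
    outer loop
      vertex 0.0 0.0 0.0
      vertex 17.0 0.0 0.0
      vertex 17.0 0.0 17.0
    endloop
  endfacet
  facet normal 0.0000 -1.0000 0.0000
    outer loop
      vertex 0.0 0.0 0.0
      vertex 17.0 0.0 17.0
      vertex 0.0 0.0 17.0
    endloop
  endfacet
  facet normal 0.0000 1.0000 0.0000
    outer loop
      vertex 17.0 25.0 17.0
      vertex 17.0 25.0 0.0
      vertex 0.0 25.0 0.0
    endloop
  endfacet
  facet normal 0.0000 1.0000 0.0000
    outer loop
      vertex 0.0 25.0 17.0
      vertex 17.0 25.0 17.0
      vertex 0.0 25.0 0.0
    endloop
  endfacet
  facet normal -1.0000 0.0000 0.0000
    outer loop
      vertex 0.0 25.0 17.0
      vertex 0.0 25.0 0.0
      vertex 0.0 0.0 0.0
    endloop
  endfacet
  facet normal -1.0000 0.0000 0.0000
    outer loop
      vertex 0.0 0.0 17.0
      vertex 0.0 25.0 17.0
      vertex 0.0 0.0 0.0
    endloop
  endfacet
  facet normal 1.0000 0.0000 0.0000
    outer loop
      vertex 17.0 0.0 0.0
      vertex 17.0 25.0 0.0
      vertex 17.0 25.0 17.0
    endloop
  endfacet
  facet normal 1.0000 0.0000 0.0000
    outer loop
      vertex 17.0 0.0 0.0
      vertex 17.0 25.0 17.0
      vertex 17.0 0.0 17.0
    endloop
  endfacet
endsolid part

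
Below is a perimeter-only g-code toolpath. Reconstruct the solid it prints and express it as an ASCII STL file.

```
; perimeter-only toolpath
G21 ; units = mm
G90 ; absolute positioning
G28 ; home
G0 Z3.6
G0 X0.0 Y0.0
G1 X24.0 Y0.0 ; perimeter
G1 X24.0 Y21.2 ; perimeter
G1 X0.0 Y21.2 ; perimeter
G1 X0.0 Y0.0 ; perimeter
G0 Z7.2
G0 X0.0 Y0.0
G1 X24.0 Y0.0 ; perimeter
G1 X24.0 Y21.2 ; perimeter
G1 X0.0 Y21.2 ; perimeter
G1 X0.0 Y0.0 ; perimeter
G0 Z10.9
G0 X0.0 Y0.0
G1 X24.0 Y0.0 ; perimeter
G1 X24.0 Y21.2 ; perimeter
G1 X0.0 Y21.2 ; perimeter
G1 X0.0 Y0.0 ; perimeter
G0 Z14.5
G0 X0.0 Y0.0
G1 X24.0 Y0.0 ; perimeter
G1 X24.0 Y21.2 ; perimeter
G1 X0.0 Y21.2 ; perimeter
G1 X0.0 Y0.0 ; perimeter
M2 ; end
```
solid part
  facet normal 0.0000 0.0000 -1.0000
    outer loop
      vertex 24.0 21.2 0.0
      vertex 24.0 0.0 0.0
      vertex 0.0 0.0 0.0
    endloop
  endfacet
  facet normal 0.0000 0.0000 -1.0000
    outer loop
      vertex 0.0 21.2 0.0
      vertex 24.0 21.2 0.0
      vertex 0.0 0.0 0.0
    endloop
  endfacet
  facet normal 0.0000 0.0000 1.0000
    outer loop
      vertex 0.0 0.0 14.5
      vertex 24.0 0.0 14.5
      vertex 24.0 21.2 14.5
    endloop
  endfacet
  facet normal 0.0000 0.0000 1.0000
    outer loop
      vertex 0.0 0.0 14.5
      vertex 24.0 21.2 14.5
      vertex 0.0 21.2 14.5
    endloop
  endfacet
  facet normal 0.0000 -1.0000 0.0000
    outer loop
      vertex 0.0 0.0 0.0
      vertex 24.0 0.0 0.0
      vertex 24.0 0.0 14.5
    endloop
  endfacet
  facet normal 0.0000 -1.0000 0.0000
    outer loop
      vertex 0.0 0.0 0.0
      vertex 24.0 0.0 14.5
      vertex 0.0 0.0 14.5
    endloop
  endfacet
  facet normal 0.0000 1.0000 0.0000
    outer loop
      vertex 24.0 21.2 14.5
      vertex 24.0 21.2 0.0
      vertex 0.0 21.2 0.0
    endloop
  endfacet
  facet normal 0.0000 1.0000 0.0000
    outer loop
      vertex 0.0 21.2 14.5
      vertex 24.0 21.2 14.5
      vertex 0.0 21.2 0.0
    endloop
  endfacet
  facet normal -1.0000 0.0000 0.0000
    outer loop
      vertex 0.0 21.2 14.5
      vertex 0.0 21.2 0.0
      vertex 0.0 0.0 0.0
    endloop
  endfacet
  facet normal -1.0000 0.0000 0.0000
    outer loop
      vertex 0.0 0.0 14.5
      vertex 0.0 21.2 14.5
      vertex 0.0 0.0 0.0
    endloop
  endfacet
  facet normal 1.0000 0.0000 0.0000
    outer loop
      vertex 24.0 0.0 0.0
      vertex 24.0 21.2 0.0
      vertex 24.0 21.2 14.5
    endloop
  endfacet
  facet normal 1.0000 0.0000 0.0000
    outer loop
      vertex 24.0 0.0 0.0
      vertex 24.0 21.2 14.5
      vertex 24.0 0.0 14.5
    endloop
  endfacet
endsolid part

The G0 Z moves step by Δz≈3.6 mm. Every layer's G1 loop is the same polygon, so the solid is a straight extrusion of it from z=0 to z≈14.5. Closing with flat bottom and top caps and triangulating gives 12 facets — a rectangular box, roughly 24 × 21.2 mm footprint and 14.5 mm tall.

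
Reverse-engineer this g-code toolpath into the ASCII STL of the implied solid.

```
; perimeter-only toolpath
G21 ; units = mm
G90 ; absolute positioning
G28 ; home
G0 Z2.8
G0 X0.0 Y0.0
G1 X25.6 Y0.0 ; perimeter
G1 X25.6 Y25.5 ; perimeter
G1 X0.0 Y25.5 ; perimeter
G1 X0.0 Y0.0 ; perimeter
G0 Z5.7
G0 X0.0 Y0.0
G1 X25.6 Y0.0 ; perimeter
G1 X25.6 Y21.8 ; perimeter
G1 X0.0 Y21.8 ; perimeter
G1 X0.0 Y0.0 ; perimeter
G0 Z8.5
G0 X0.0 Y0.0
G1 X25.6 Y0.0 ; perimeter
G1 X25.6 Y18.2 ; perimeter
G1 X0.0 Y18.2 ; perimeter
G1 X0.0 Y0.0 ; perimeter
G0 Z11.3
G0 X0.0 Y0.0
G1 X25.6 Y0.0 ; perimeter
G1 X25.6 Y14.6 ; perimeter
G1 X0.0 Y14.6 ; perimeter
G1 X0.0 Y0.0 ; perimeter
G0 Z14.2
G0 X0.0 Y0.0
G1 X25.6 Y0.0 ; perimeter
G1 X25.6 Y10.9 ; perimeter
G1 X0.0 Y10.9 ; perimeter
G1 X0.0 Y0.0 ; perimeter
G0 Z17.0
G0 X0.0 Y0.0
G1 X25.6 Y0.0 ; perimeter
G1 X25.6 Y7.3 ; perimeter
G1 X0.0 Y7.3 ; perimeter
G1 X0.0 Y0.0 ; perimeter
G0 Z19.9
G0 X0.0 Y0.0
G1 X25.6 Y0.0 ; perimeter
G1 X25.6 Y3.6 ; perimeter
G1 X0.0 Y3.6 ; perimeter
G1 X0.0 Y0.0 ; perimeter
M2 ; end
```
solid part
  facet normal 0.0000 0.0000 -1.0000
    outer loop
      vertex 25.6 29.1 0.0
      vertex 25.6 0.0 0.0
      vertex 0.0 0.0 0.0
    endloop
  endfacet
  facet normal 0.0000 0.0000 -1.0000
    outer loop
      vertex 0.0 29.1 0.0
      vertex 25.6 29.1 0.0
      vertex 0.0 0.0 0.0
    endloop
  endfacet
  facet normal 0.0000 -1.0000 0.0000
    outer loop
      vertex 0.0 0.0 0.0
      vertex 25.6 0.0 0.0
      vertex 25.6 0.0 22.7
    endloop
  endfacet
  facet normal 0.0000 -1.0000 0.0000
    outer loop
      vertex 0.0 0.0 0.0
      vertex 25.6 0.0 22.7
      vertex 0.0 0.0 22.7
    endloop
  endfacet
  facet normal 0.0000 0.6151 0.7885
    outer loop
      vertex 0.0 0.0 22.7
      vertex 25.6 0.0 22.7
      vertex 25.6 29.1 0.0
    endloop
  endfacet
  facet normal 0.0000 0.6151 0.7885
    outer loop
      vertex 0.0 0.0 22.7
      vertex 25.6 29.1 0.0
      vertex 0.0 29.1 0.0
    endloop
  endfacet
  facet normal -1.0000 0.0000 0.0000
    outer loop
      vertex 0.0 0.0 22.7
      vertex 0.0 29.1 0.0
      vertex 0.0 0.0 0.0
    endloop
  endfacet
  facet normal 1.0000 0.0000 0.0000
    outer loop
      vertex 25.6 0.0 0.0
      vertex 25.6 29.1 0.0
      vertex 25.6 0.0 22.7
    endloop
  endfacet
endsolid part

The G0 Z moves step by Δz≈2.8 mm. The G1 loops shrink linearly with z, so the solid tapers from its base footprint up to z≈22.7. Closing with a flat bottom cap and the tapered top and triangulating gives 8 facets — a wedge (ramp): 25.6 × 29.1 mm base, rising to 22.7 mm along the y=0 edge and sloping linearly to z=0 at y=29.1.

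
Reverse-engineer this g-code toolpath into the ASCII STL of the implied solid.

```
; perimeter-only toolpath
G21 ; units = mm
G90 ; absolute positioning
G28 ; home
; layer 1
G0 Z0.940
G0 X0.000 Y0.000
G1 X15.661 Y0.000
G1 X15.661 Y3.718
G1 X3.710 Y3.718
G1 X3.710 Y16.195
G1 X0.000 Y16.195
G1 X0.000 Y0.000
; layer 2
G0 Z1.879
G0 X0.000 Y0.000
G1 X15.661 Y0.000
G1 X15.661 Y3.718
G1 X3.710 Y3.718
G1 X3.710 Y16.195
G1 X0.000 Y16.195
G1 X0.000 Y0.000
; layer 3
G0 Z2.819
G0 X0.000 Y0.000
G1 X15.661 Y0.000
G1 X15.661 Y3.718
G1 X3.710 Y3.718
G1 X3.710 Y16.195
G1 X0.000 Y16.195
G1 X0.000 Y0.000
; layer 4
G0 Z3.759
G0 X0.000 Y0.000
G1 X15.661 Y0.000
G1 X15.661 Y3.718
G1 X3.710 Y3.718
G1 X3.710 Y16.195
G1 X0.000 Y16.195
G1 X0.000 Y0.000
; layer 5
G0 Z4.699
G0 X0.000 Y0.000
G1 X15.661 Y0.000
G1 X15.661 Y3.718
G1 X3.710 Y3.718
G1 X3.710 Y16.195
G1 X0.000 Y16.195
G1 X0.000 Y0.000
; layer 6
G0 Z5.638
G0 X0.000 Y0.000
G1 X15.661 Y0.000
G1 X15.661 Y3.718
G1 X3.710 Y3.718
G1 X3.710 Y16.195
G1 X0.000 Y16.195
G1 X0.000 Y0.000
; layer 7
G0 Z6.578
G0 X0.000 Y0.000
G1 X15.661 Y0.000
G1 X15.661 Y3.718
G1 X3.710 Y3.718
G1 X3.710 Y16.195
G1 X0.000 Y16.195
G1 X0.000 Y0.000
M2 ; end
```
solid part
  facet normal 0.0000 0.0000 -1.0000
    outer loop
      vertex 15.661 3.718 0.000
      vertex 15.661 0.000 0.000
      vertex 0.000 0.000 0.000
    endloop
  endfacet
  facet normal 0.0000 0.0000 -1.0000
    outer loop
      vertex 3.710 3.718 0.000
      vertex 15.661 3.718 0.000
      vertex 0.000 0.000 0.000
    endloop
  endfacet
  facet normal 0.0000 0.0000 -1.0000
    outer loop
      vertex 3.710 16.195 0.000
      vertex 3.710 3.718 0.000
      vertex 0.000 0.000 0.000
    endloop
  endfacet
  facet normal 0.0000 0.0000 -1.0000
    outer loop
      vertex 0.000 16.195 0.000
      vertex 3.710 16.195 0.000
      vertex 0.000 0.000 0.000
    endloop
  endfacet
  facet normal 0.0000 0.0000 1.0000
    outer loop
      vertex 0.000 0.000 6.578
      vertex 15.661 0.000 6.578
      vertex 15.661 3.718 6.578
    endloop
  endfacet
  facet normal 0.0000 0.0000 1.0000
    outer loop
      vertex 0.000 0.000 6.578
      vertex 15.661 3.718 6.578
      vertex 3.710 3.718 6.578
    endloop
  endfacet
  facet normal 0.0000 0.0000 1.0000
    outer loop
      vertex 0.000 0.000 6.578
      vertex 3.710 3.718 6.578
      vertex 3.710 16.195 6.578
    endloop
  endfacet
  facet normal 0.0000 0.0000 1.0000
    outer loop
      vertex 0.000 0.000 6.578
      vertex 3.710 16.195 6.578
      vertex 0.000 16.195 6.578
    endloop
  endfacet
  facet normal 0.0000 -1.0000 0.0000
    outer loop
      vertex 0.000 0.000 0.000
      vertex 15.661 0.000 0.000
      vertex 15.661 0.000 6.578
    endloop
  endfacet
  facet normal 0.0000 -1.0000 0.0000
    outer loop
      vertex 0.000 0.000 0.000
      vertex 15.661 0.000 6.578
      vertex 0.000 0.000 6.578
    endloop
  endfacet
  facet normal 1.0000 0.0000 0.0000
    outer loop
      vertex 15.661 0.000 0.000
      vertex 15.661 3.718 0.000
      vertex 15.661 3.718 6.578
    endloop
  endfacet
  facet normal 1.0000 0.0000 0.0000
    outer loop
      vertex 15.661 0.000 0.000
      vertex 15.661 3.718 6.578
      vertex 15.661 0.000 6.578
    endloop
  endfacet
  facet normal 0.0000 1.0000 0.0000
    outer loop
      vertex 15.661 3.718 0.000
      vertex 3.710 3.718 0.000
      vertex 3.710 3.718 6.578
    endloop
  endfacet
  facet normal 0.0000 1.0000 0.0000
    outer loop
      vertex 15.661 3.718 0.000
      vertex 3.710 3.718 6.578
      vertex 15.661 3.718 6.578
    endloop
  endfacet
  facet normal 1.0000 0.0000 0.0000
    outer loop
      vertex 3.710 3.718 0.000
      vertex 3.710 16.195 0.000
      vertex 3.710 16.195 6.578
    endloop
  endfacet
  facet normal 1.0000 0.0000 0.0000
    outer loop
      vertex 3.710 3.718 0.000
      vertex 3.710 16.195 6.578
      vertex 3.710 3.718 6.578
    endloop
  endfacet
  facet normal 0.0000 1.0000 0.0000
    outer loop
      vertex 3.710 16.195 0.000
      vertex 0.000 16.195 0.000
      vertex 0.000 16.195 6.578
    endloop
  endfacet
  facet normal 0.0000 1.0000 0.0000
    outer loop
      vertex 3.710 16.195 0.000
      vertex 0.000 16.195 6.578
      vertex 3.710 16.195 6.578
    endloop
  endfacet
  facet normal -1.0000 0.0000 0.0000
    outer loop
      vertex 0.000 16.195 0.000
      vertex 0.000 0.000 0.000
      vertex 0.000 0.000 6.578
    endloop
  endfacet
  facet normal -1.0000 0.0000 0.0000
    outer loop
      vertex 0.000 16.195 0.000
      vertex 0.000 0.000 6.578
      vertex 0.000 16.195 6.578
    endloop
  endfacet
endsolid part

The G0 Z moves step by Δz≈0.940 mm. Every layer's G1 loop is the same polygon, so the solid is a straight extrusion of it from z=0 to z≈6.58. Closing with flat bottom and top caps and triangulating gives 20 facets — an L-shaped prism: outer 15.7 × 16.2 mm, arm thicknesses ≈ 3.72 mm (horizontal) and 3.71 mm (vertical), extruded 6.58 mm in z.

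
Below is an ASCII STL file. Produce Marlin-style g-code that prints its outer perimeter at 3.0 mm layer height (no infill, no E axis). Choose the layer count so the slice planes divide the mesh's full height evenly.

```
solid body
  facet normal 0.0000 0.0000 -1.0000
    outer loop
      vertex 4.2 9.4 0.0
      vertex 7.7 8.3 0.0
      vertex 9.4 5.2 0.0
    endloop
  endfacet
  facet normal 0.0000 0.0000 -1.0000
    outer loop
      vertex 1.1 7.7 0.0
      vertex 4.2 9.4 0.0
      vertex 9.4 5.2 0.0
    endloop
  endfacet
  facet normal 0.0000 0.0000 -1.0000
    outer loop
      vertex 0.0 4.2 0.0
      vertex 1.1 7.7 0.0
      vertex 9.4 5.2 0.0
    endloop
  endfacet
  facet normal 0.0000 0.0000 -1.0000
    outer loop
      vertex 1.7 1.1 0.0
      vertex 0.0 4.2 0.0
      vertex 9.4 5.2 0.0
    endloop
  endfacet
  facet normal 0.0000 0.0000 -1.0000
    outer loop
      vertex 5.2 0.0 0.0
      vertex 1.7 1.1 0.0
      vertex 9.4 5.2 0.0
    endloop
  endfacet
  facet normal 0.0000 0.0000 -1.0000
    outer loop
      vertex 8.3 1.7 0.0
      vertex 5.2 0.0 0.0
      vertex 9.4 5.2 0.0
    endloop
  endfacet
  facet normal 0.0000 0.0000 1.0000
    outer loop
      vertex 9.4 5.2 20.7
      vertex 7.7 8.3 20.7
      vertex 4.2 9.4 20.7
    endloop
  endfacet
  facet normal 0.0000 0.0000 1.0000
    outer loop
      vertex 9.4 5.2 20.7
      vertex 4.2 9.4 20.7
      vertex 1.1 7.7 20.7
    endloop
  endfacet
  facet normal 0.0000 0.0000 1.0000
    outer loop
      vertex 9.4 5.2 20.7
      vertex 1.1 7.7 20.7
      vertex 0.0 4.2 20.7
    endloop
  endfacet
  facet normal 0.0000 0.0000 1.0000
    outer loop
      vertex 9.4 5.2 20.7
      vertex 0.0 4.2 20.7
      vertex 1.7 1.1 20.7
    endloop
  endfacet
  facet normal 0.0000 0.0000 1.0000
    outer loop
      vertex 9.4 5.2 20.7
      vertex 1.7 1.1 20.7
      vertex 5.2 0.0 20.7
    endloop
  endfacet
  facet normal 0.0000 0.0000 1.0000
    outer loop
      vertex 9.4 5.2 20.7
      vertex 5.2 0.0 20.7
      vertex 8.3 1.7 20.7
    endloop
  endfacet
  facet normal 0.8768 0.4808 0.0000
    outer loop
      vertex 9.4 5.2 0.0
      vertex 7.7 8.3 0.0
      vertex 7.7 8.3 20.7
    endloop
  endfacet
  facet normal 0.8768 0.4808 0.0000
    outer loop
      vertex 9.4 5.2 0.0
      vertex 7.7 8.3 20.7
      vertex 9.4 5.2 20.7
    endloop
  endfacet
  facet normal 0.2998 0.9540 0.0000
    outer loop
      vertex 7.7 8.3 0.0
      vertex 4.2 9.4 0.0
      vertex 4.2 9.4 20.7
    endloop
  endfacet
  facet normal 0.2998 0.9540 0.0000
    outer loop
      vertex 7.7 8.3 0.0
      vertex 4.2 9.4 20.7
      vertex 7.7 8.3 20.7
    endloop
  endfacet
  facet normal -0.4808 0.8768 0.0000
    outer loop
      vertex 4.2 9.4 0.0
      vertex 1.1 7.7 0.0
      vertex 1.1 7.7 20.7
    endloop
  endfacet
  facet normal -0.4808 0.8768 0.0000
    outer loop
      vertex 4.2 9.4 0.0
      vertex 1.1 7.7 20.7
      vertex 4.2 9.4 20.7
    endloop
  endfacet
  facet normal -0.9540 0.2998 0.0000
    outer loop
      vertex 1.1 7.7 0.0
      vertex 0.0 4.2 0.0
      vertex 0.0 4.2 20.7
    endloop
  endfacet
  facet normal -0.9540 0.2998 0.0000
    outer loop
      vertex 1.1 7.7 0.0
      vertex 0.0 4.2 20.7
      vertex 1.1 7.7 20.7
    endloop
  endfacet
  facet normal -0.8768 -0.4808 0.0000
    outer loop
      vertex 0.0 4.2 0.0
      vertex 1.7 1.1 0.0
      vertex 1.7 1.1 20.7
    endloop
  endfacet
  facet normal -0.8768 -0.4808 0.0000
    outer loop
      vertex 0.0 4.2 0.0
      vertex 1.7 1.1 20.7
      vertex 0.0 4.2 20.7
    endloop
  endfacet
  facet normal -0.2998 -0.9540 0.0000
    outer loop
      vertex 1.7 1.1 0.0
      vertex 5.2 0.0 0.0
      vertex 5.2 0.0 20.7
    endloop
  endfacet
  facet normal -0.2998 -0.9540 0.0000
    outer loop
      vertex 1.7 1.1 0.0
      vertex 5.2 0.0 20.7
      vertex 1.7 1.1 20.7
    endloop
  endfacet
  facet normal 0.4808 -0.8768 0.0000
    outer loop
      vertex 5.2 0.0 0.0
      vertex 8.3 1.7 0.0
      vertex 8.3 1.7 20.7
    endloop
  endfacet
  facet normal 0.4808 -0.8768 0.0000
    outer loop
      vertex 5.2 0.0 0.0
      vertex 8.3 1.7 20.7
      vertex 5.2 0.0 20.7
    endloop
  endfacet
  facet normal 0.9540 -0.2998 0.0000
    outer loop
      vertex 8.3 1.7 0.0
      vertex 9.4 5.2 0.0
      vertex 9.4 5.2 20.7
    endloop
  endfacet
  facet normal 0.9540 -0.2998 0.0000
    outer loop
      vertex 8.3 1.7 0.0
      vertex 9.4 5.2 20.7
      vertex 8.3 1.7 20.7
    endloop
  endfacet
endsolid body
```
; perimeter-only toolpath
G21 ; units = mm
G90 ; absolute positioning
G28 ; home
; layer 1
G0 Z3.0
G0 X9.4 Y5.2
G1 X7.7 Y8.3
G1 X4.2 Y9.4
G1 X1.1 Y7.7
G1 X0.0 Y4.2
G1 X1.7 Y1.1
G1 X5.2 Y0.0
G1 X8.3 Y1.7
G1 X9.4 Y5.2
; layer 2
G0 Z5.9
G0 X9.4 Y5.2
G1 X7.7 Y8.3
G1 X4.2 Y9.4
G1 X1.1 Y7.7
G1 X0.0 Y4.2
G1 X1.7 Y1.1
G1 X5.2 Y0.0
G1 X8.3 Y1.7
G1 X9.4 Y5.2
; layer 3
G0 Z8.9
G0 X9.4 Y5.2
G1 X7.7 Y8.3
G1 X4.2 Y9.4
G1 X1.1 Y7.7
G1 X0.0 Y4.2
G1 X1.7 Y1.1
G1 X5.2 Y0.0
G1 X8.3 Y1.7
G1 X9.4 Y5.2
; layer 4
G0 Z11.8
G0 X9.4 Y5.2
G1 X7.7 Y8.3
G1 X4.2 Y9.4
G1 X1.1 Y7.7
G1 X0.0 Y4.2
G1 X1.7 Y1.1
G1 X5.2 Y0.0
G1 X8.3 Y1.7
G1 X9.4 Y5.2
; layer 5
G0 Z14.8
G0 X9.4 Y5.2
G1 X7.7 Y8.3
G1 X4.2 Y9.4
G1 X1.1 Y7.7
G1 X0.0 Y4.2
G1 X1.7 Y1.1
G1 X5.2 Y0.0
G1 X8.3 Y1.7
G1 X9.4 Y5.2
; layer 6
G0 Z17.7
G0 X9.4 Y5.2
G1 X7.7 Y8.3
G1 X4.2 Y9.4
G1 X1.1 Y7.7
G1 X0.0 Y4.2
G1 X1.7 Y1.1
G1 X5.2 Y0.0
G1 X8.3 Y1.7
G1 X9.4 Y5.2
; layer 7
G0 Z20.7
G0 X9.4 Y5.2
G1 X7.7 Y8.3
G1 X4.2 Y9.4
G1 X1.1 Y7.7
G1 X0.0 Y4.2
G1 X1.7 Y1.1
G1 X5.2 Y0.0
G1 X8.3 Y1.7
G1 X9.4 Y5.2
M2 ; end

The solid is a regular 8-sided prism (a cylinder approximated with 8 flat sides), circumscribed radius ≈ 4.7 mm, height ≈ 20.7 mm. Slicing at Δz = 3.0 mm — 7 equal slices spanning the solid's height, so layer i sits at z = i·h/7 — gives 7 non-empty perimeters. Each is a 8-segment closed polygon; G0 lifts to the layer z and rapids to the start vertex, then G1 traces the edges.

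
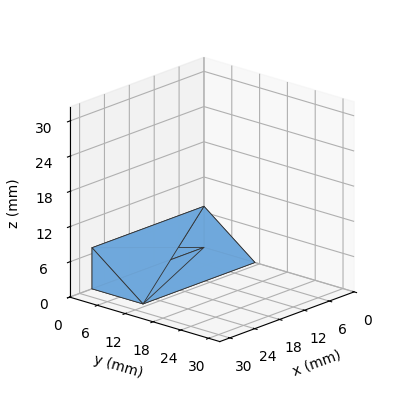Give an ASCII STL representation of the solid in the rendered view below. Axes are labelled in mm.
Reading the render: the shape is a wedge (ramp): 27 × 11 mm base, rising to 7 mm along the y=0 edge and sloping linearly to z=0 at y=11 (dimensions read to the nearest mm from the axis ticks). For the STL, each face is triangulated and given an outward normal.

solid part
  facet normal 0.0000 0.0000 -1.0000
    outer loop
      vertex 27.00 11.00 0.00
      vertex 27.00 0.00 0.00
      vertex 0.00 0.00 0.00
    endloop
  endfacet
  facet normal 0.0000 0.0000 -1.0000
    outer loop
      vertex 0.00 11.00 0.00
      vertex 27.00 11.00 0.00
      vertex 0.00 0.00 0.00
    endloop
  endfacet
  facet normal 0.0000 -1.0000 0.0000
    outer loop
      vertex 0.00 0.00 0.00
      vertex 27.00 0.00 0.00
      vertex 27.00 0.00 7.00
    endloop
  endfacet
  facet normal 0.0000 -1.0000 0.0000
    outer loop
      vertex 0.00 0.00 0.00
      vertex 27.00 0.00 7.00
      vertex 0.00 0.00 7.00
    endloop
  endfacet
  facet normal 0.0000 0.5369 0.8437
    outer loop
      vertex 0.00 0.00 7.00
      vertex 27.00 0.00 7.00
      vertex 27.00 11.00 0.00
    endloop
  endfacet
  facet normal 0.0000 0.5369 0.8437
    outer loop
      vertex 0.00 0.00 7.00
      vertex 27.00 11.00 0.00
      vertex 0.00 11.00 0.00
    endloop
  endfacet
  facet normal -1.0000 0.0000 0.0000
    outer loop
      vertex 0.00 0.00 7.00
      vertex 0.00 11.00 0.00
      vertex 0.00 0.00 0.00
    endloop
  endfacet
  facet normal 1.0000 0.0000 0.0000
    outer loop
      vertex 27.00 0.00 0.00
      vertex 27.00 11.00 0.00
      vertex 27.00 0.00 7.00
    endloop
  endfacet
endsolid part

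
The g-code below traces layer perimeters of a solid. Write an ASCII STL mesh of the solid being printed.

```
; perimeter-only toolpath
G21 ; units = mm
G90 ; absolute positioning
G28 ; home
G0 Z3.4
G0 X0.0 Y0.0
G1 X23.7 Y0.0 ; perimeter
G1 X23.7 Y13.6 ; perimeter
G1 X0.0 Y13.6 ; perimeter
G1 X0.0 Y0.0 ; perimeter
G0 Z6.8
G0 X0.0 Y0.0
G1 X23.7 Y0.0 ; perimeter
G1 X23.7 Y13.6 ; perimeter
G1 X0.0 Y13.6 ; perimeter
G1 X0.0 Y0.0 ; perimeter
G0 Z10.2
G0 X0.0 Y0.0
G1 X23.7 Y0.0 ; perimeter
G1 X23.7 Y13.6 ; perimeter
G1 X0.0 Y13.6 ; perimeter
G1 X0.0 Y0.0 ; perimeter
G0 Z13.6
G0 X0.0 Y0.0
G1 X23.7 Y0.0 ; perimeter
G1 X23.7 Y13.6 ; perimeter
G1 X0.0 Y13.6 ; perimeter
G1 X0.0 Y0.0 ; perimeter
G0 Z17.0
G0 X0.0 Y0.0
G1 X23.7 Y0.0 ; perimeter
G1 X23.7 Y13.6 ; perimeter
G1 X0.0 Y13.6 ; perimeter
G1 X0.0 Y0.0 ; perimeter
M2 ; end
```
solid part
  facet normal 0.0000 0.0000 -1.0000
    outer loop
      vertex 23.7 13.6 0.0
      vertex 23.7 0.0 0.0
      vertex 0.0 0.0 0.0
    endloop
  endfacet
  facet normal 0.0000 0.0000 -1.0000
    outer loop
      vertex 0.0 13.6 0.0
      vertex 23.7 13.6 0.0
      vertex 0.0 0.0 0.0
    endloop
  endfacet
  facet normal 0.0000 0.0000 1.0000
    outer loop
      vertex 0.0 0.0 17.0
      vertex 23.7 0.0 17.0
      vertex 23.7 13.6 17.0
    endloop
  endfacet
  facet normal 0.0000 0.0000 1.0000
    outer loop
      vertex 0.0 0.0 17.0
      vertex 23.7 13.6 17.0
      vertex 0.0 13.6 17.0
    endloop
  endfacet
  facet normal 0.0000 -1.0000 0.0000
    outer loop
      vertex 0.0 0.0 0.0
      vertex 23.7 0.0 0.0
      vertex 23.7 0.0 17.0
    endloop
  endfacet
  facet normal 0.0000 -1.0000 0.0000
    outer loop
      vertex 0.0 0.0 0.0
      vertex 23.7 0.0 17.0
      vertex 0.0 0.0 17.0
    endloop
  endfacet
  facet normal 0.0000 1.0000 0.0000
    outer loop
      vertex 23.7 13.6 17.0
      vertex 23.7 13.6 0.0
      vertex 0.0 13.6 0.0
    endloop
  endfacet
  facet normal 0.0000 1.0000 0.0000
    outer loop
      vertex 0.0 13.6 17.0
      vertex 23.7 13.6 17.0
      vertex 0.0 13.6 0.0
    endloop
  endfacet
  facet normal -1.0000 0.0000 0.0000
    outer loop
      vertex 0.0 13.6 17.0
      vertex 0.0 13.6 0.0
      vertex 0.0 0.0 0.0
    endloop
  endfacet
  facet normal -1.0000 0.0000 0.0000
    outer loop
      vertex 0.0 0.0 17.0
      vertex 0.0 13.6 17.0
      vertex 0.0 0.0 0.0
    endloop
  endfacet
  facet normal 1.0000 0.0000 0.0000
    outer loop
      vertex 23.7 0.0 0.0
      vertex 23.7 13.6 0.0
      vertex 23.7 13.6 17.0
    endloop
  endfacet
  facet normal 1.0000 0.0000 0.0000
    outer loop
      vertex 23.7 0.0 0.0
      vertex 23.7 13.6 17.0
      vertex 23.7 0.0 17.0
    endloop
  endfacet
endsolid part

The G0 Z moves step by Δz≈3.4 mm. Every layer's G1 loop is the same polygon, so the solid is a straight extrusion of it from z=0 to z≈17. Closing with flat bottom and top caps and triangulating gives 12 facets — a rectangular box, roughly 23.7 × 13.6 mm footprint and 17 mm tall.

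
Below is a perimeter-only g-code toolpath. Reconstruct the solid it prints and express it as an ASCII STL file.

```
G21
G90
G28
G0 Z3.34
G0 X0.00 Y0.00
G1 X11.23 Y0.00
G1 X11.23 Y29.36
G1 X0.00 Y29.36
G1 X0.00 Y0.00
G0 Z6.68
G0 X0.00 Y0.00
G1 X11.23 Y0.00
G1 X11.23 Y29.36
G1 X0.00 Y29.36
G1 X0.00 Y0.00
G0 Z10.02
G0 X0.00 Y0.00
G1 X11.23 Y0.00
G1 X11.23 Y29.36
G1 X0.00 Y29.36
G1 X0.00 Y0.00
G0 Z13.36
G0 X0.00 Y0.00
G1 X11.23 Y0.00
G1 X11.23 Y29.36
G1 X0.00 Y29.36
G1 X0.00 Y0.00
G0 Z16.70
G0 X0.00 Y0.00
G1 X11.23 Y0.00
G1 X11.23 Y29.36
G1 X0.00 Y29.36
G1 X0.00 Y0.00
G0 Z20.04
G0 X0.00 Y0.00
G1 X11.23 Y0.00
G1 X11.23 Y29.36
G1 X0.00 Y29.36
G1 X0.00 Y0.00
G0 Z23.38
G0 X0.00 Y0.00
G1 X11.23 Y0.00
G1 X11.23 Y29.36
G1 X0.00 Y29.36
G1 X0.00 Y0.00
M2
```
solid part
  facet normal 0.0000 0.0000 -1.0000
    outer loop
      vertex 11.23 29.36 0.00
      vertex 11.23 0.00 0.00
      vertex 0.00 0.00 0.00
    endloop
  endfacet
  facet normal 0.0000 0.0000 -1.0000
    outer loop
      vertex 0.00 29.36 0.00
      vertex 11.23 29.36 0.00
      vertex 0.00 0.00 0.00
    endloop
  endfacet
  facet normal 0.0000 0.0000 1.0000
    outer loop
      vertex 0.00 0.00 23.38
      vertex 11.23 0.00 23.38
      vertex 11.23 29.36 23.38
    endloop
  endfacet
  facet normal 0.0000 0.0000 1.0000
    outer loop
      vertex 0.00 0.00 23.38
      vertex 11.23 29.36 23.38
      vertex 0.00 29.36 23.38
    endloop
  endfacet
  facet normal 0.0000 -1.0000 0.0000
    outer loop
      vertex 0.00 0.00 0.00
      vertex 11.23 0.00 0.00
      vertex 11.23 0.00 23.38
    endloop
  endfacet
  facet normal 0.0000 -1.0000 0.0000
    outer loop
      vertex 0.00 0.00 0.00
      vertex 11.23 0.00 23.38
      vertex 0.00 0.00 23.38
    endloop
  endfacet
  facet normal 0.0000 1.0000 0.0000
    outer loop
      vertex 11.23 29.36 23.38
      vertex 11.23 29.36 0.00
      vertex 0.00 29.36 0.00
    endloop
  endfacet
  facet normal 0.0000 1.0000 0.0000
    outer loop
      vertex 0.00 29.36 23.38
      vertex 11.23 29.36 23.38
      vertex 0.00 29.36 0.00
    endloop
  endfacet
  facet normal -1.0000 0.0000 0.0000
    outer loop
      vertex 0.00 29.36 23.38
      vertex 0.00 29.36 0.00
      vertex 0.00 0.00 0.00
    endloop
  endfacet
  facet normal -1.0000 0.0000 0.0000
    outer loop
      vertex 0.00 0.00 23.38
      vertex 0.00 29.36 23.38
      vertex 0.00 0.00 0.00
    endloop
  endfacet
  facet normal 1.0000 0.0000 0.0000
    outer loop
      vertex 11.23 0.00 0.00
      vertex 11.23 29.36 0.00
      vertex 11.23 29.36 23.38
    endloop
  endfacet
  facet normal 1.0000 0.0000 0.0000
    outer loop
      vertex 11.23 0.00 0.00
      vertex 11.23 29.36 23.38
      vertex 11.23 0.00 23.38
    endloop
  endfacet
endsolid part

The G0 Z moves step by Δz≈3.34 mm. Every layer's G1 loop is the same polygon, so the solid is a straight extrusion of it from z=0 to z≈23.4. Closing with flat bottom and top caps and triangulating gives 12 facets — a rectangular box, roughly 11.2 × 29.4 mm footprint and 23.4 mm tall.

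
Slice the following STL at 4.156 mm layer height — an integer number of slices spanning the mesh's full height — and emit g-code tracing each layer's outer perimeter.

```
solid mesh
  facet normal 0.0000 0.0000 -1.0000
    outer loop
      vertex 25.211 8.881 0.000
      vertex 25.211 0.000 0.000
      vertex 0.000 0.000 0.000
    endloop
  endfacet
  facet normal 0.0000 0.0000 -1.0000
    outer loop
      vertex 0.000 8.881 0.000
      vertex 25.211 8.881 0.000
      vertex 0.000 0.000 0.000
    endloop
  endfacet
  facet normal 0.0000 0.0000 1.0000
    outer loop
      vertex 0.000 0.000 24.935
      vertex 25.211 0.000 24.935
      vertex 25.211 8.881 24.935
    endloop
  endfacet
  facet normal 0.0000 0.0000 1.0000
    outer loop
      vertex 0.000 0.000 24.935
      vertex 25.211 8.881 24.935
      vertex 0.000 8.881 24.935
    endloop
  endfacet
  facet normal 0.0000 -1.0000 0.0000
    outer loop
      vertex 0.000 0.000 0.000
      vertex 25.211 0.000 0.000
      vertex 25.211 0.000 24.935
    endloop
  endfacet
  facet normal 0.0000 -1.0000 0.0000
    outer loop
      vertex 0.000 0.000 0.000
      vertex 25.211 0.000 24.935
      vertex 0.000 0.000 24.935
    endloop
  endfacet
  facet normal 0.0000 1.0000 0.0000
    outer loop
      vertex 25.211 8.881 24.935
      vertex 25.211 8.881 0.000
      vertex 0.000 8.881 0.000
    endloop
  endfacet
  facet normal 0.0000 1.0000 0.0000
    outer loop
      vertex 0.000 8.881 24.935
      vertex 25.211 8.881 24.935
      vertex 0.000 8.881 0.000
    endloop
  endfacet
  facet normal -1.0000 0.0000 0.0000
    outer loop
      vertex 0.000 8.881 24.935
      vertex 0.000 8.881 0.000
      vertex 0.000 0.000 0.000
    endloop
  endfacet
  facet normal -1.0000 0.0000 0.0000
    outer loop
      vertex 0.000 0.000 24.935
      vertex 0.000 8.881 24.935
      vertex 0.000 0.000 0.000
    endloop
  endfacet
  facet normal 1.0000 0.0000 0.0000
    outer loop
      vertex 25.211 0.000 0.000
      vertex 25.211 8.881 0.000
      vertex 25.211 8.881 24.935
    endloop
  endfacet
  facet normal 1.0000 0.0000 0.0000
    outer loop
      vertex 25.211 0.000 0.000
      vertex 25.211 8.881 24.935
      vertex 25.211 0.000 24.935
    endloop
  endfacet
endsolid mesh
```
; perimeter-only toolpath
G21 ; units = mm
G90 ; absolute positioning
G28 ; home
; layer 1
G0 Z4.156
G0 X0.000 Y0.000
G1 X25.211 Y0.000
G1 X25.211 Y8.881
G1 X0.000 Y8.881
G1 X0.000 Y0.000
; layer 2
G0 Z8.312
G0 X0.000 Y0.000
G1 X25.211 Y0.000
G1 X25.211 Y8.881
G1 X0.000 Y8.881
G1 X0.000 Y0.000
; layer 3
G0 Z12.467
G0 X0.000 Y0.000
G1 X25.211 Y0.000
G1 X25.211 Y8.881
G1 X0.000 Y8.881
G1 X0.000 Y0.000
; layer 4
G0 Z16.623
G0 X0.000 Y0.000
G1 X25.211 Y0.000
G1 X25.211 Y8.881
G1 X0.000 Y8.881
G1 X0.000 Y0.000
; layer 5
G0 Z20.779
G0 X0.000 Y0.000
G1 X25.211 Y0.000
G1 X25.211 Y8.881
G1 X0.000 Y8.881
G1 X0.000 Y0.000
; layer 6
G0 Z24.935
G0 X0.000 Y0.000
G1 X25.211 Y0.000
G1 X25.211 Y8.881
G1 X0.000 Y8.881
G1 X0.000 Y0.000
M2 ; end

The solid is a rectangular box, roughly 25.2 × 8.88 mm footprint and 24.9 mm tall. Slicing at Δz = 4.156 mm — 6 equal slices spanning the solid's height, so layer i sits at z = i·h/6 — gives 6 non-empty perimeters. Each is a 4-segment closed polygon; G0 lifts to the layer z and rapids to the start vertex, then G1 traces the edges.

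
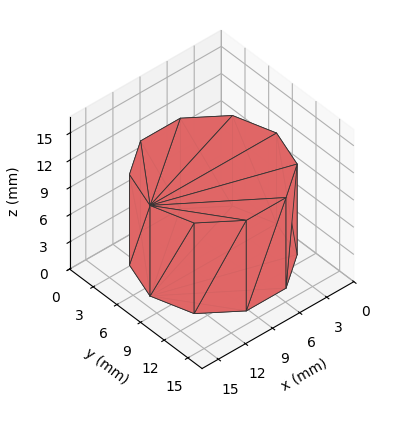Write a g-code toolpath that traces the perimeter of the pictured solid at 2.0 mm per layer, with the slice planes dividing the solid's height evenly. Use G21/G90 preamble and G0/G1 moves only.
Reading the render: the shape is a regular 10-sided prism (a cylinder approximated with 10 flat sides), circumscribed radius ≈ 7 mm, height ≈ 10 mm (dimensions read to the nearest mm from the axis ticks). For the g-code, the solid's height is divided into equal slices at the stated Δz and each level perimeter traced with G1 moves after a G0 lift.

; perimeter-only toolpath
G21 ; units = mm
G90 ; absolute positioning
G28 ; home
; layer 1
G0 Z2.0
G0 X14.0 Y7.0
G1 X12.7 Y11.1
G1 X9.2 Y13.7
G1 X4.8 Y13.7
G1 X1.3 Y11.1
G1 X0.0 Y7.0
G1 X1.3 Y2.9
G1 X4.8 Y0.3
G1 X9.2 Y0.3
G1 X12.7 Y2.9
G1 X14.0 Y7.0
; layer 2
G0 Z4.0
G0 X14.0 Y7.0
G1 X12.7 Y11.1
G1 X9.2 Y13.7
G1 X4.8 Y13.7
G1 X1.3 Y11.1
G1 X0.0 Y7.0
G1 X1.3 Y2.9
G1 X4.8 Y0.3
G1 X9.2 Y0.3
G1 X12.7 Y2.9
G1 X14.0 Y7.0
; layer 3
G0 Z6.0
G0 X14.0 Y7.0
G1 X12.7 Y11.1
G1 X9.2 Y13.7
G1 X4.8 Y13.7
G1 X1.3 Y11.1
G1 X0.0 Y7.0
G1 X1.3 Y2.9
G1 X4.8 Y0.3
G1 X9.2 Y0.3
G1 X12.7 Y2.9
G1 X14.0 Y7.0
; layer 4
G0 Z8.0
G0 X14.0 Y7.0
G1 X12.7 Y11.1
G1 X9.2 Y13.7
G1 X4.8 Y13.7
G1 X1.3 Y11.1
G1 X0.0 Y7.0
G1 X1.3 Y2.9
G1 X4.8 Y0.3
G1 X9.2 Y0.3
G1 X12.7 Y2.9
G1 X14.0 Y7.0
; layer 5
G0 Z10.0
G0 X14.0 Y7.0
G1 X12.7 Y11.1
G1 X9.2 Y13.7
G1 X4.8 Y13.7
G1 X1.3 Y11.1
G1 X0.0 Y7.0
G1 X1.3 Y2.9
G1 X4.8 Y0.3
G1 X9.2 Y0.3
G1 X12.7 Y2.9
G1 X14.0 Y7.0
M2 ; end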